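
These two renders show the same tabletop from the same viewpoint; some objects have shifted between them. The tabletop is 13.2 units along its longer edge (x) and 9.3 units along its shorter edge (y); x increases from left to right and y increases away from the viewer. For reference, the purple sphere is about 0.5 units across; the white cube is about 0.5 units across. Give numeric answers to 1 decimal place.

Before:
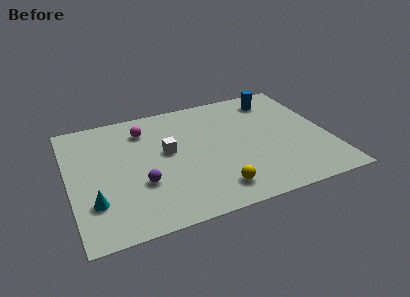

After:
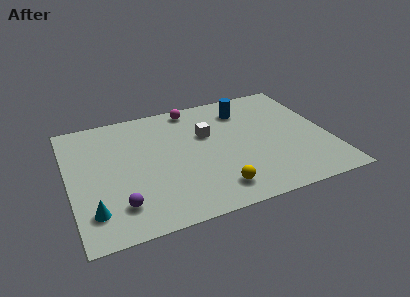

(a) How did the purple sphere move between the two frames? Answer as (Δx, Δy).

(-1.2, -1.2)

The purple sphere started near (3.5, 3.2) and ended near (2.3, 2.0).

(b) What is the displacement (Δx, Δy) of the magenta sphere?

(2.6, 1.0)

The magenta sphere started near (4.0, 7.3) and ended near (6.6, 8.3).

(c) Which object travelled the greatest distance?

the magenta sphere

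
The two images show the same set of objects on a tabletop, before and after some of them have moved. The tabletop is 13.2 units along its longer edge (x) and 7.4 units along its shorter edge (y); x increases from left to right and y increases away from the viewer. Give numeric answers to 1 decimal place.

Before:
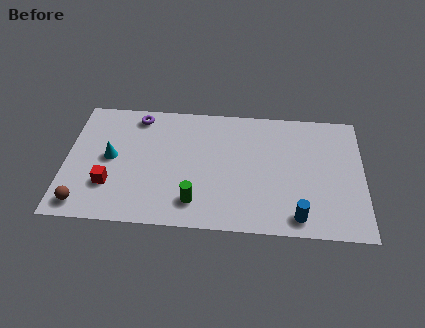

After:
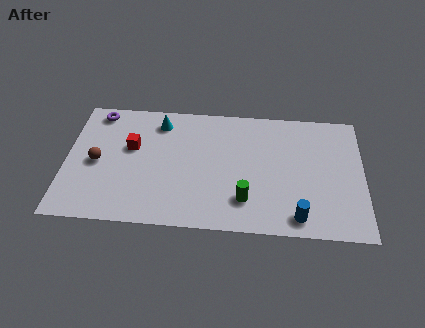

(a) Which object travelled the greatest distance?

the cyan cone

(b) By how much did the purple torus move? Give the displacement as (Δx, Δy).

(-1.8, 0.1)

The purple torus started near (3.1, 6.4) and ended near (1.3, 6.5).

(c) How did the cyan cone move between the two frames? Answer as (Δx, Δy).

(2.1, 2.3)

From the two frames, the cyan cone sits at roughly (2.0, 3.8) before and (4.1, 6.1) after.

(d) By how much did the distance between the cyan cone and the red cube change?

+0.4

The distance was about 1.6 in the first image and 2.0 in the second, so they moved 0.4 units further apart.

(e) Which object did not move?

the blue cylinder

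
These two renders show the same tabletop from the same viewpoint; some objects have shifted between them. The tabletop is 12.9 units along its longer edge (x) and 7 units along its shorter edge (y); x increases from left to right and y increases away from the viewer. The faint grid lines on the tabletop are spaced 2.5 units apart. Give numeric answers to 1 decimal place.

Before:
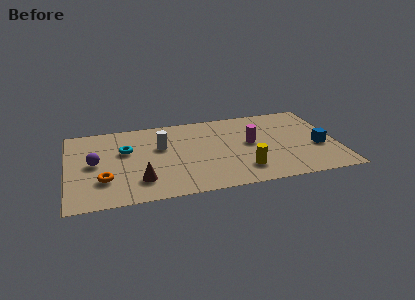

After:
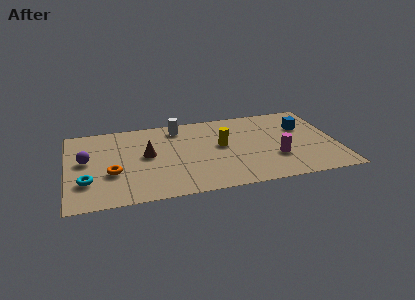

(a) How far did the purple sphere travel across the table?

0.5

From (1.3, 3.6) to (0.9, 3.9), the purple sphere covered √(0.4² + 0.3²) ≈ 0.5 units.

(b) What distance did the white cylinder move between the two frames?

1.7

From (4.5, 4.4) to (5.4, 5.9), the white cylinder covered √(0.9² + 1.5²) ≈ 1.7 units.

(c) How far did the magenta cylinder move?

1.9

The magenta cylinder moved from about (8.8, 3.8) to (9.9, 2.3), a distance of √(1.1² + 1.5²) ≈ 1.9.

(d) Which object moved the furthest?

the cyan torus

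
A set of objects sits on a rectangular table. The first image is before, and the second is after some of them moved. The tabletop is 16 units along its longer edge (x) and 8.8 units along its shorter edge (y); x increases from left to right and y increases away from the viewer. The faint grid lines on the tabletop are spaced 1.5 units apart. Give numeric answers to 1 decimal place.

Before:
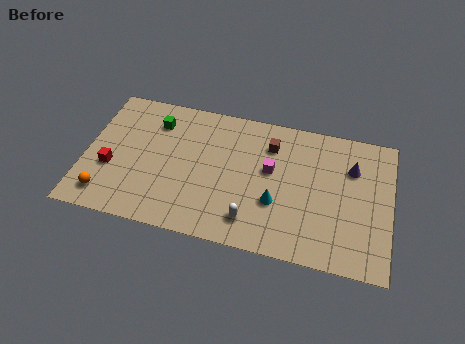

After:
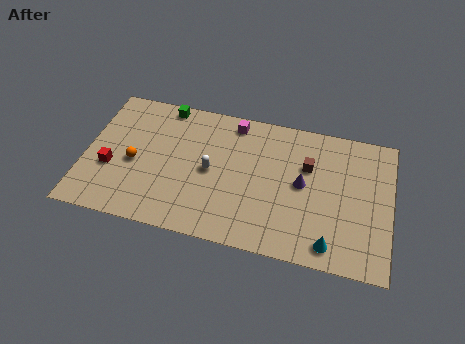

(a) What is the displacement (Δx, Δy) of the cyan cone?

(2.9, -1.9)

The cyan cone started near (10.1, 3.1) and ended near (13.0, 1.2).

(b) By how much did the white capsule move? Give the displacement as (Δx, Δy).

(-2.3, 2.6)

The white capsule started near (8.9, 1.7) and ended near (6.6, 4.3).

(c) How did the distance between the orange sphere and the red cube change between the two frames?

-0.5

The distance was about 1.8 in the first image and 1.3 in the second, so they moved 0.5 units closer together.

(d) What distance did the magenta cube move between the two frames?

3.3

The magenta cube was near (9.7, 5.1) before and (7.6, 7.7) after, so it travelled √(2.1² + 2.6²) ≈ 3.3 units.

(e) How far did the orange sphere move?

2.7

From (1.3, 1.5) to (2.6, 3.9), the orange sphere covered √(1.3² + 2.4²) ≈ 2.7 units.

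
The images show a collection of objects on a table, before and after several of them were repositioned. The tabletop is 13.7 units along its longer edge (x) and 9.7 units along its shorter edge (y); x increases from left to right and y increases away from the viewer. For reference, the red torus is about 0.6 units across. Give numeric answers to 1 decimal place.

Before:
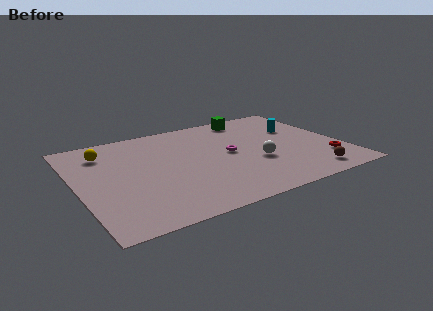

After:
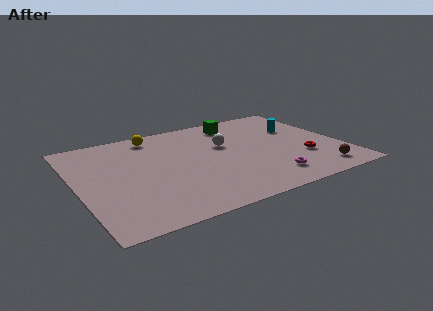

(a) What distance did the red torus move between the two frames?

1.3

From (12.6, 2.4) to (11.5, 3.1), the red torus covered √(1.1² + 0.7²) ≈ 1.3 units.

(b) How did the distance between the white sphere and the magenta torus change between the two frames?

+2.7

The distance was about 1.8 in the first image and 4.5 in the second, so they moved 2.7 units further apart.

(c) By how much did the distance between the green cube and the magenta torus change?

+2.4

Before: roughly 3.9 units apart; after: 6.3. That's 2.4 units further apart.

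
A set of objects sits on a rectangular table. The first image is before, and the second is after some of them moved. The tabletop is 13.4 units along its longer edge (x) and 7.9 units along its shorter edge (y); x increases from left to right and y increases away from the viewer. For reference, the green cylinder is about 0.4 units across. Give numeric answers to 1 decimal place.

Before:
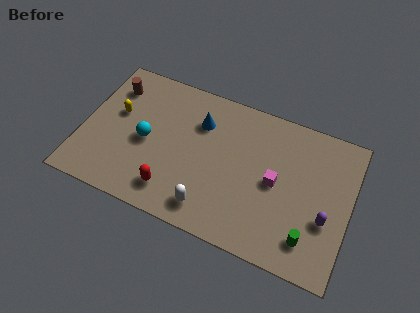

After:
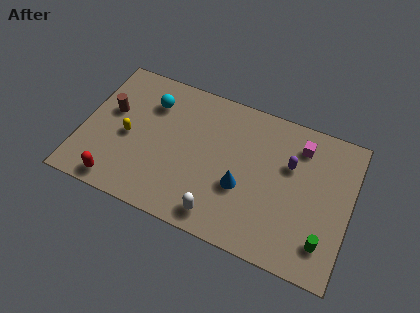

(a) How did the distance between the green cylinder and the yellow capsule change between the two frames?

-0.3

They were about 10.5 units apart before and 10.2 after — 0.3 units closer together.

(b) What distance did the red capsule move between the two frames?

2.8

The red capsule was near (4.8, 1.5) before and (2.1, 0.9) after, so it travelled √(2.7² + 0.6²) ≈ 2.8 units.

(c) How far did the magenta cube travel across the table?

2.6

The magenta cube was near (9.7, 3.9) before and (10.7, 6.3) after, so it travelled √(1.0² + 2.4²) ≈ 2.6 units.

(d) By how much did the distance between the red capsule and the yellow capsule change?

-1.8

They were about 4.5 units apart before and 2.7 after — 1.8 units closer together.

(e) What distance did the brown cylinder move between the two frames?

1.4

The brown cylinder moved from about (1.2, 6.1) to (1.3, 4.7), a distance of √(0.1² + 1.4²) ≈ 1.4.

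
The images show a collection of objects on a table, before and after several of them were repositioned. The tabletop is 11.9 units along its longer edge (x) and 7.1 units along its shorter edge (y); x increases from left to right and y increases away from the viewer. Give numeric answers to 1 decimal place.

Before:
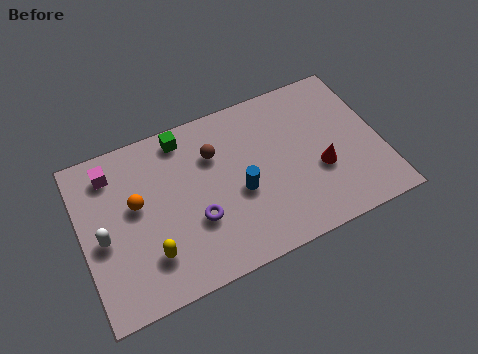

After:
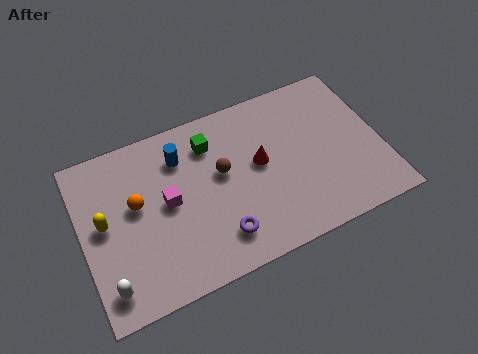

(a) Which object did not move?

the orange sphere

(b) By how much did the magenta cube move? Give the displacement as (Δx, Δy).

(2.0, -2.1)

The magenta cube was at about (1.4, 5.8) and moved to about (3.4, 3.7).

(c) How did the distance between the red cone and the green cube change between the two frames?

-3.8

They were about 6.2 units apart before and 2.4 after — 3.8 units closer together.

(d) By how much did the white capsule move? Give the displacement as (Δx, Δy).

(0.0, -2.0)

The white capsule started near (0.8, 3.2) and ended near (0.8, 1.2).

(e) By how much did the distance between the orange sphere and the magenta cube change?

-0.6

Before: roughly 1.9 units apart; after: 1.3. That's 0.6 units closer together.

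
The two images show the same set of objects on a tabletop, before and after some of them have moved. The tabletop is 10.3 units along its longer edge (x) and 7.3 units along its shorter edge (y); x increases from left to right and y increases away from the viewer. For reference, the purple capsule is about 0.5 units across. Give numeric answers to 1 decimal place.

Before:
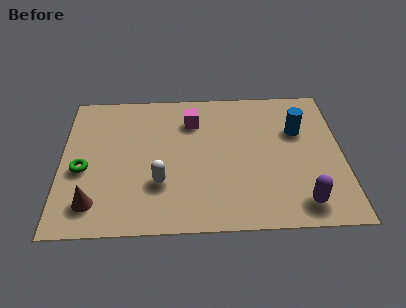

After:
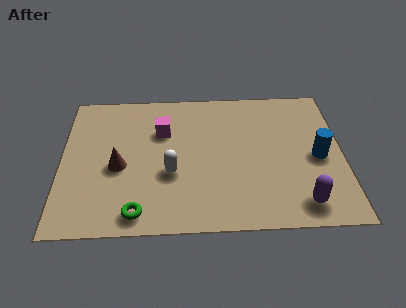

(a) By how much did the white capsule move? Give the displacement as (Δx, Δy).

(0.4, 0.5)

The white capsule started near (3.6, 2.3) and ended near (4.0, 2.8).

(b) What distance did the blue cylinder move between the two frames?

1.6

The blue cylinder was near (8.7, 4.8) before and (9.4, 3.4) after, so it travelled √(0.7² + 1.4²) ≈ 1.6 units.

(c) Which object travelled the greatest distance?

the green torus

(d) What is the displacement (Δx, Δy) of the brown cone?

(0.9, 1.8)

The brown cone started near (1.2, 1.4) and ended near (2.1, 3.2).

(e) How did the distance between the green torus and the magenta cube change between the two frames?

-0.5

They were about 4.7 units apart before and 4.2 after — 0.5 units closer together.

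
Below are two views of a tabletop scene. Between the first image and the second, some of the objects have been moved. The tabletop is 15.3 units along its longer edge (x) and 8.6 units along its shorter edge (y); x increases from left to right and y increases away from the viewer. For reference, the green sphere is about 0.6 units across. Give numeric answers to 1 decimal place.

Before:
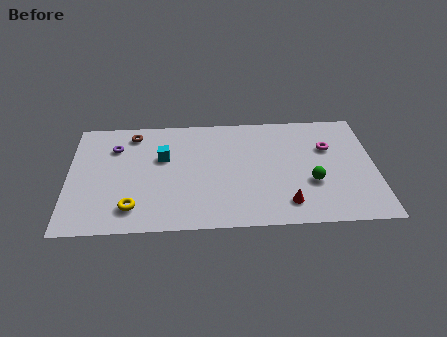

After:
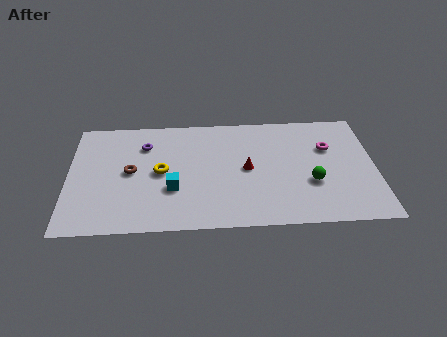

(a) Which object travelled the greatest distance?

the red cone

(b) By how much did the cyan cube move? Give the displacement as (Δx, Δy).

(0.5, -2.4)

From the two frames, the cyan cube sits at roughly (4.7, 5.4) before and (5.2, 3.0) after.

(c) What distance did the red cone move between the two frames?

3.3

The red cone was near (10.8, 1.6) before and (8.9, 4.3) after, so it travelled √(1.9² + 2.7²) ≈ 3.3 units.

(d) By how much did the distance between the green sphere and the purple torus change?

-1.4

Before: roughly 10.3 units apart; after: 8.9. That's 1.4 units closer together.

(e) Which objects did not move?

the magenta torus and the green sphere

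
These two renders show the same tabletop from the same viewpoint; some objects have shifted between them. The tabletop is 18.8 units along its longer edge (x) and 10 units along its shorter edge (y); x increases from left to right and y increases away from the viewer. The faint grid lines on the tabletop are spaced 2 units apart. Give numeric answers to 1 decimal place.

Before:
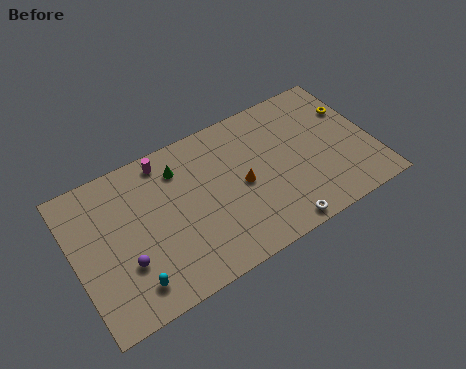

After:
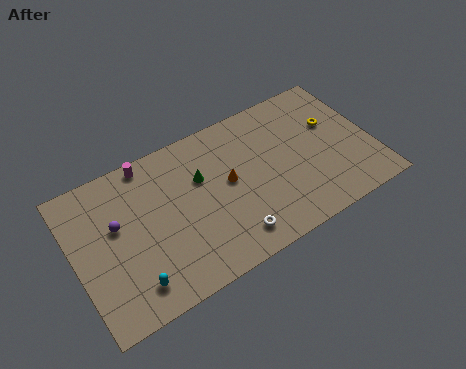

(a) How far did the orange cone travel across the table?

1.0

From (10.5, 4.8) to (9.7, 5.4), the orange cone covered √(0.8² + 0.6²) ≈ 1.0 units.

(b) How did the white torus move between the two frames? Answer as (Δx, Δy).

(-2.9, 0.8)

From the two frames, the white torus sits at roughly (12.2, 0.9) before and (9.3, 1.7) after.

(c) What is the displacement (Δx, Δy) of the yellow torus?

(-1.3, -0.5)

From the two frames, the yellow torus sits at roughly (17.9, 6.8) before and (16.6, 6.3) after.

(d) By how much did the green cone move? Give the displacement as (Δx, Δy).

(1.2, -1.3)

The green cone started near (6.9, 7.8) and ended near (8.1, 6.5).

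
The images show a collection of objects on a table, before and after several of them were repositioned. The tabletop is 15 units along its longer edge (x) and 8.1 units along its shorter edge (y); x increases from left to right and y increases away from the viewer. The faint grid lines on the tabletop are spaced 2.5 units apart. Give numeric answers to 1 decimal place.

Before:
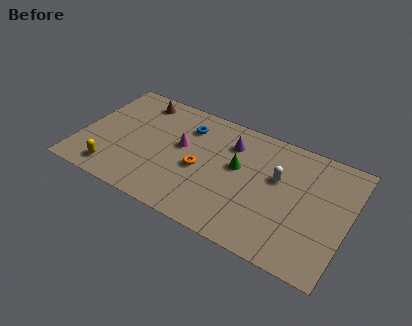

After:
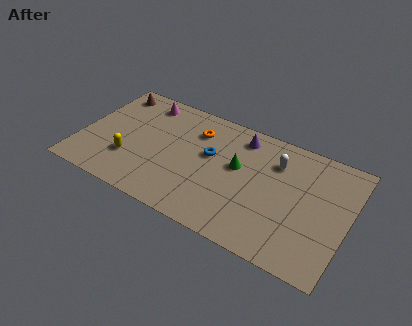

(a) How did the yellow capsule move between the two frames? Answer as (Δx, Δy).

(0.7, 1.2)

The yellow capsule was at about (2.2, 1.3) and moved to about (2.9, 2.5).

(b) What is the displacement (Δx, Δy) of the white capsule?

(-0.2, 1.0)

The white capsule was at about (11.0, 5.0) and moved to about (10.8, 6.0).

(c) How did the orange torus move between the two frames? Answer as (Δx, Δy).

(-0.6, 2.5)

The orange torus was at about (6.8, 3.6) and moved to about (6.2, 6.1).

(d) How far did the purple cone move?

0.9

From (8.2, 6.1) to (8.7, 6.8), the purple cone covered √(0.5² + 0.7²) ≈ 0.9 units.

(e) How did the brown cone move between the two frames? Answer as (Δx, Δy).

(-1.6, 0.0)

The brown cone was at about (2.8, 6.9) and moved to about (1.2, 6.9).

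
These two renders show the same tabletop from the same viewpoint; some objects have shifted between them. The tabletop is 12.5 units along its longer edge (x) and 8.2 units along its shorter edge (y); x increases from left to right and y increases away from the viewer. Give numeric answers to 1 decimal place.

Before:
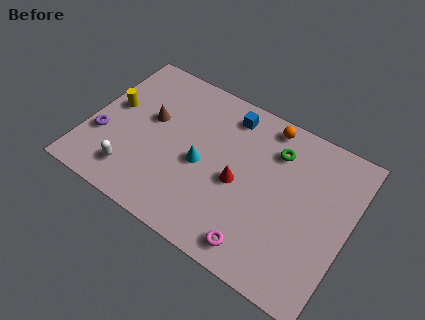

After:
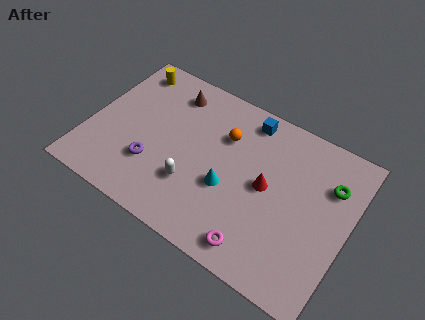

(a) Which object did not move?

the magenta torus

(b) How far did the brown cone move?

2.0

From (2.8, 4.8) to (3.5, 6.7), the brown cone covered √(0.7² + 1.9²) ≈ 2.0 units.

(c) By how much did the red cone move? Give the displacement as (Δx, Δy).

(1.3, 0.5)

The red cone was at about (7.3, 3.7) and moved to about (8.6, 4.2).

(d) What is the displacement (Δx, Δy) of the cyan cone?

(1.4, -0.5)

The cyan cone started near (5.5, 3.7) and ended near (6.9, 3.2).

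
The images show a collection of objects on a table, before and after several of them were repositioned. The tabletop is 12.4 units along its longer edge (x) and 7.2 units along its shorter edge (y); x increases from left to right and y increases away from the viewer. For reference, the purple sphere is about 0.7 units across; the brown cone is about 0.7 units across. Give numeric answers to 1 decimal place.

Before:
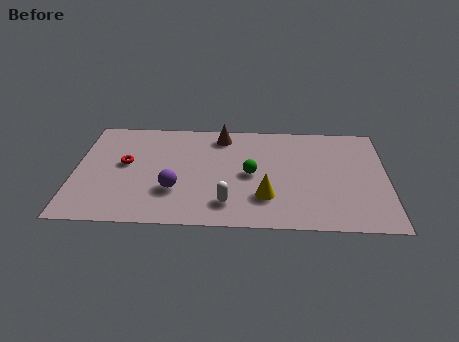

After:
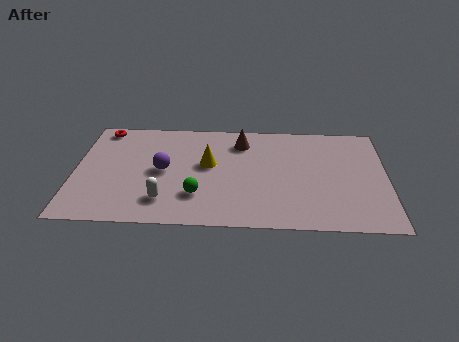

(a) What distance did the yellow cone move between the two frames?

3.1

From (7.6, 2.0) to (5.3, 4.1), the yellow cone covered √(2.3² + 2.1²) ≈ 3.1 units.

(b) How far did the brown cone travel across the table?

0.9

The brown cone moved from about (5.8, 6.1) to (6.6, 5.7), a distance of √(0.8² + 0.4²) ≈ 0.9.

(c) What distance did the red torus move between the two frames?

2.6

The red torus moved from about (2.0, 4.0) to (1.0, 6.4), a distance of √(1.0² + 2.4²) ≈ 2.6.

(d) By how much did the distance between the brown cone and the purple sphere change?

-0.5

They were about 4.2 units apart before and 3.7 after — 0.5 units closer together.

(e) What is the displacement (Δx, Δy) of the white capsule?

(-2.5, 0.1)

From the two frames, the white capsule sits at roughly (6.1, 1.5) before and (3.6, 1.6) after.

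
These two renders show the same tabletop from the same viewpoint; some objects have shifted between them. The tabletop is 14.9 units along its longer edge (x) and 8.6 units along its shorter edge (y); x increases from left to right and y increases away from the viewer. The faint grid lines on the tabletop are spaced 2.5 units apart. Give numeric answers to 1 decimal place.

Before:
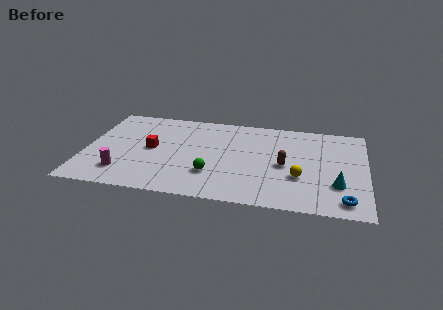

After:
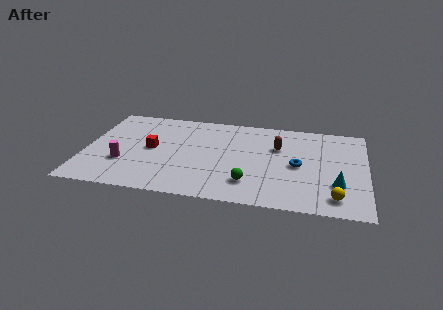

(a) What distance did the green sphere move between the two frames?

2.1

The green sphere was near (6.8, 2.5) before and (8.8, 2.0) after, so it travelled √(2.0² + 0.5²) ≈ 2.1 units.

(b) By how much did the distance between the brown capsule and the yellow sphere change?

+4.0

Before: roughly 1.3 units apart; after: 5.3. That's 4.0 units further apart.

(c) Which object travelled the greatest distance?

the blue torus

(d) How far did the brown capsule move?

1.7

From (10.6, 4.0) to (10.2, 5.7), the brown capsule covered √(0.4² + 1.7²) ≈ 1.7 units.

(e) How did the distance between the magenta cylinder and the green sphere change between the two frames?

+2.0

They were about 4.7 units apart before and 6.7 after — 2.0 units further apart.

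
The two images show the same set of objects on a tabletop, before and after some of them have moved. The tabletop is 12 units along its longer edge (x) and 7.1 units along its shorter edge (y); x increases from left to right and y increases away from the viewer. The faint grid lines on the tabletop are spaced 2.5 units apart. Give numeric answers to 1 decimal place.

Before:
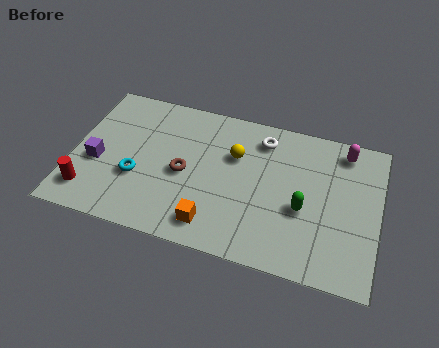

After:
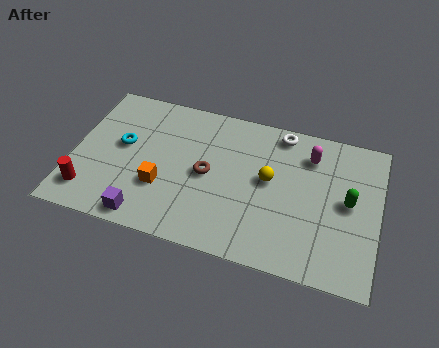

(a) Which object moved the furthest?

the purple cube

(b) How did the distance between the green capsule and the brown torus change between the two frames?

+0.8

Before: roughly 4.7 units apart; after: 5.5. That's 0.8 units further apart.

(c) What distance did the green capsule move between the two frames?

1.9

From (9.1, 2.9) to (10.8, 3.7), the green capsule covered √(1.7² + 0.8²) ≈ 1.9 units.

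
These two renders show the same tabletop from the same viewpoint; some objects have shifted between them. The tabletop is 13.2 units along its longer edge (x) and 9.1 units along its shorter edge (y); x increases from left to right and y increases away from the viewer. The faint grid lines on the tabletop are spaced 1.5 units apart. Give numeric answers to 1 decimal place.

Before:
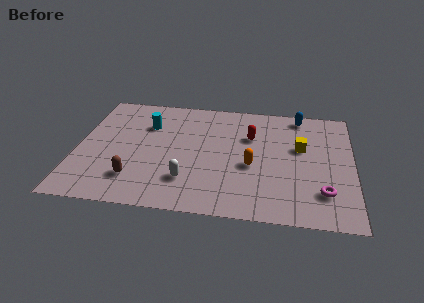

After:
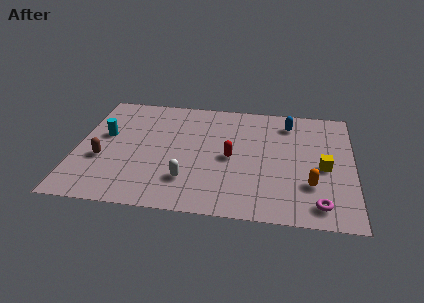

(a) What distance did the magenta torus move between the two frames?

0.9

The magenta torus moved from about (11.8, 2.2) to (11.6, 1.3), a distance of √(0.2² + 0.9²) ≈ 0.9.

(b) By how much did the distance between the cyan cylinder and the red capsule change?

+1.2

They were about 5.0 units apart before and 6.2 after — 1.2 units further apart.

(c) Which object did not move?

the white capsule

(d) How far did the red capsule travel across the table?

2.0

From (8.3, 6.1) to (7.4, 4.3), the red capsule covered √(0.9² + 1.8²) ≈ 2.0 units.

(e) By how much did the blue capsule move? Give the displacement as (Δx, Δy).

(-0.5, -0.7)

From the two frames, the blue capsule sits at roughly (10.6, 8.1) before and (10.1, 7.4) after.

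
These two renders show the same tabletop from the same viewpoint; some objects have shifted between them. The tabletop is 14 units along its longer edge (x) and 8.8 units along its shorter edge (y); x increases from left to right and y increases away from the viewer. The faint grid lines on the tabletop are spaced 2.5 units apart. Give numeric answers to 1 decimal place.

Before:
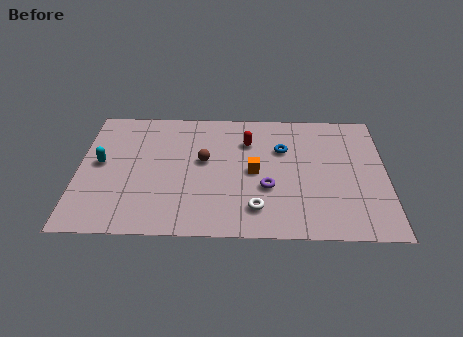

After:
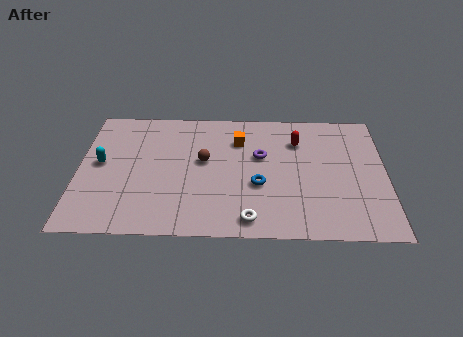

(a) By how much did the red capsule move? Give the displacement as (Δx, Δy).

(2.3, 0.1)

From the two frames, the red capsule sits at roughly (7.7, 6.4) before and (10.0, 6.5) after.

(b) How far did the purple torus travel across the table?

2.2

The purple torus moved from about (8.6, 3.2) to (8.3, 5.4), a distance of √(0.3² + 2.2²) ≈ 2.2.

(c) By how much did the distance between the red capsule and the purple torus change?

-1.3

They were about 3.3 units apart before and 2.0 after — 1.3 units closer together.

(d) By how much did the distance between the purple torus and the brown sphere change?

-0.8

Before: roughly 3.4 units apart; after: 2.6. That's 0.8 units closer together.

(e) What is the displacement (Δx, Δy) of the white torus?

(-0.3, -0.7)

The white torus was at about (8.1, 1.8) and moved to about (7.8, 1.1).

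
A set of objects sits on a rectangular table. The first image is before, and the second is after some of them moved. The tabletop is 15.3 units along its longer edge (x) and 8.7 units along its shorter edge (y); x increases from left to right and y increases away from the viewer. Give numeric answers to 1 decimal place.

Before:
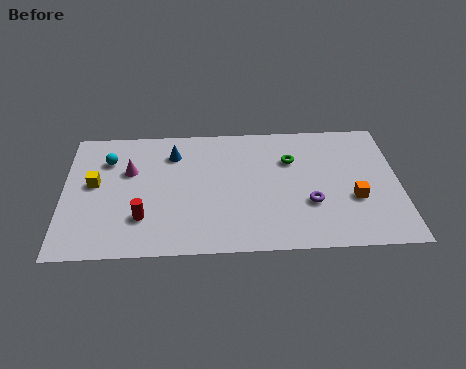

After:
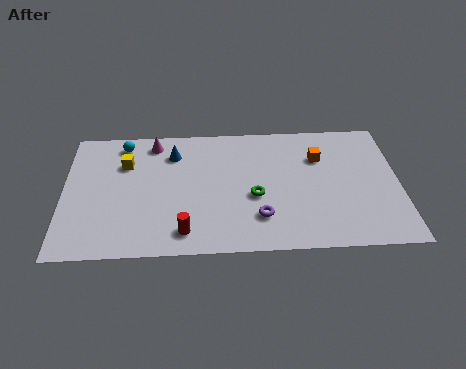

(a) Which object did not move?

the blue cone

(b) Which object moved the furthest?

the orange cube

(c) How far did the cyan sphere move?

1.3

The cyan sphere was near (2.0, 6.4) before and (2.7, 7.5) after, so it travelled √(0.7² + 1.1²) ≈ 1.3 units.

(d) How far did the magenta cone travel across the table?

2.2

The magenta cone was near (3.0, 5.6) before and (4.1, 7.5) after, so it travelled √(1.1² + 1.9²) ≈ 2.2 units.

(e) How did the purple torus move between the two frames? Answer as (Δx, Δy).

(-2.3, -0.8)

From the two frames, the purple torus sits at roughly (11.2, 3.0) before and (8.9, 2.2) after.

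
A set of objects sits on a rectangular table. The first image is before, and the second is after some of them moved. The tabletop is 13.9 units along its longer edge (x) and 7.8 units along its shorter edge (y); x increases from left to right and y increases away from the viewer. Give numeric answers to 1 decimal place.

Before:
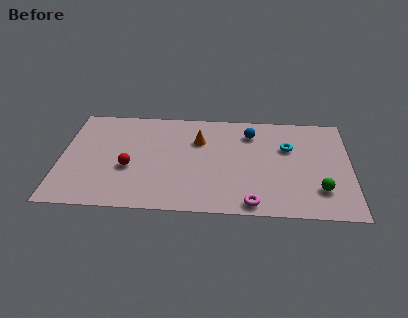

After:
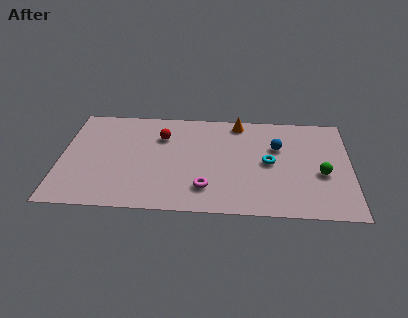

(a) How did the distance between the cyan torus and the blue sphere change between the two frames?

-0.8

The distance was about 2.1 in the first image and 1.3 in the second, so they moved 0.8 units closer together.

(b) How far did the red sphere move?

2.9

From (3.3, 3.1) to (4.8, 5.6), the red sphere covered √(1.5² + 2.5²) ≈ 2.9 units.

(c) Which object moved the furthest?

the red sphere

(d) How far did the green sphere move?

1.2

The green sphere moved from about (12.4, 2.0) to (12.5, 3.2), a distance of √(0.1² + 1.2²) ≈ 1.2.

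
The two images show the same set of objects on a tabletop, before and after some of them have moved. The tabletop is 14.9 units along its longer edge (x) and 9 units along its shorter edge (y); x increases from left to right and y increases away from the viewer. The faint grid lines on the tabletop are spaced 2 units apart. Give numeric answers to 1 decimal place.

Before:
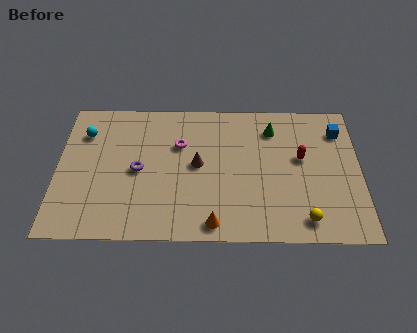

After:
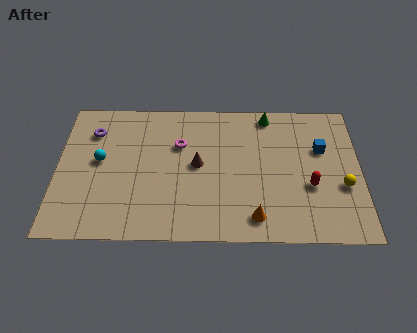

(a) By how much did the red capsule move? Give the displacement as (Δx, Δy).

(0.4, -1.8)

The red capsule started near (12.0, 5.2) and ended near (12.4, 3.4).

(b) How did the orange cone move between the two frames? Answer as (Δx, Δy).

(2.0, 0.4)

The orange cone was at about (7.7, 1.0) and moved to about (9.7, 1.4).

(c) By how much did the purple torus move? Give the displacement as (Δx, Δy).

(-2.3, 2.5)

The purple torus was at about (4.0, 4.3) and moved to about (1.7, 6.8).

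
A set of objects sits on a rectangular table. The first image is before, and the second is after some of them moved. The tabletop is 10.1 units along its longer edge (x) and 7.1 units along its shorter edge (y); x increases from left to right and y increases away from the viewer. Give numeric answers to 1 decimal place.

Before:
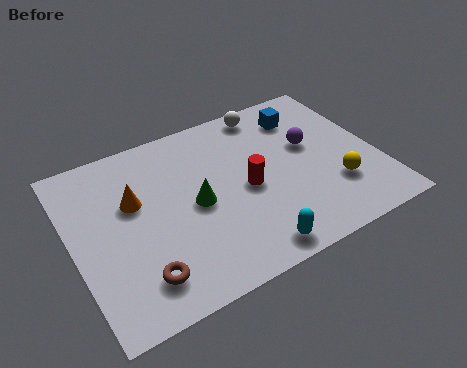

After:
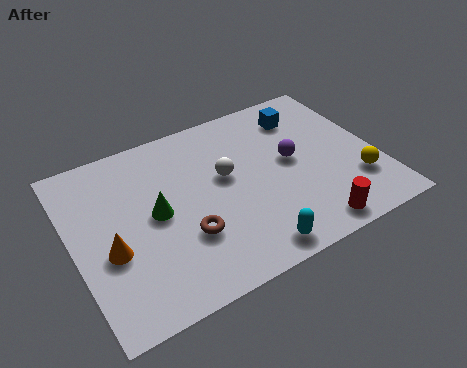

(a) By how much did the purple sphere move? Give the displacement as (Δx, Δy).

(-0.7, -0.4)

The purple sphere started near (8.0, 4.2) and ended near (7.3, 3.8).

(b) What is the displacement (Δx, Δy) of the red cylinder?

(1.7, -2.5)

The red cylinder was at about (5.7, 3.3) and moved to about (7.4, 0.8).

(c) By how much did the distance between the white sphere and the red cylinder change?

+0.8

They were about 3.2 units apart before and 4.0 after — 0.8 units further apart.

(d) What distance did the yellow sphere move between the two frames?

0.7

The yellow sphere was near (8.5, 2.1) before and (9.2, 2.0) after, so it travelled √(0.7² + 0.1²) ≈ 0.7 units.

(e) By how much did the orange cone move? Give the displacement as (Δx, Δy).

(-1.0, -1.6)

The orange cone started near (2.1, 4.4) and ended near (1.1, 2.8).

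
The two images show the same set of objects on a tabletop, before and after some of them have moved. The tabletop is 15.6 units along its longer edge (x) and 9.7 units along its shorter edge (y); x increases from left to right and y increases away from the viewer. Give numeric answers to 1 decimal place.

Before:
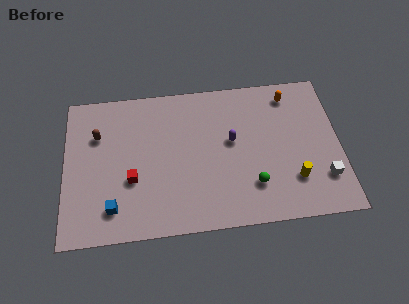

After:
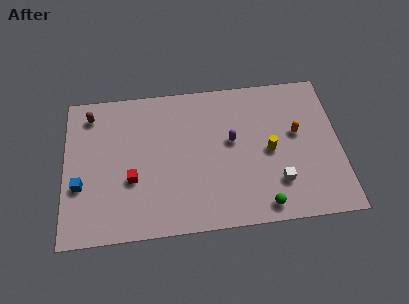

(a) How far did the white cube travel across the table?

2.6

The white cube moved from about (14.6, 2.5) to (12.0, 2.5), a distance of √(2.6² + 0.0²) ≈ 2.6.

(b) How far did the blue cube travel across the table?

2.4

The blue cube was near (2.7, 1.9) before and (0.9, 3.5) after, so it travelled √(1.8² + 1.6²) ≈ 2.4 units.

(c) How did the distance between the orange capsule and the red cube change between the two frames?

-0.6

The distance was about 10.2 in the first image and 9.6 in the second, so they moved 0.6 units closer together.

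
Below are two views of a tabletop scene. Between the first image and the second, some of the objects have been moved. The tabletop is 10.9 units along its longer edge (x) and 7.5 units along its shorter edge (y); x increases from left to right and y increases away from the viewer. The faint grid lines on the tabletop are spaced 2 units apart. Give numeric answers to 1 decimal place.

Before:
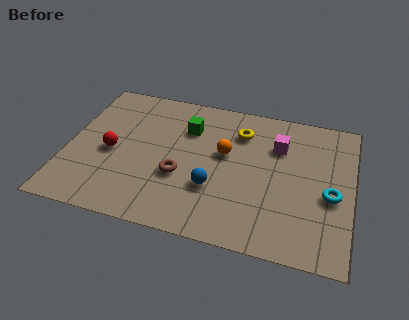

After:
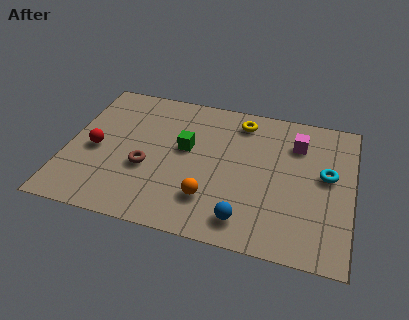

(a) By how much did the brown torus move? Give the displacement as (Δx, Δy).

(-1.3, 0.1)

The brown torus started near (4.4, 2.8) and ended near (3.1, 2.9).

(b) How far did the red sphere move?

0.6

From (1.7, 3.4) to (1.1, 3.4), the red sphere covered √(0.6² + 0.0²) ≈ 0.6 units.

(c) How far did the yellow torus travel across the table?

0.6

The yellow torus was near (6.5, 5.7) before and (6.5, 6.3) after, so it travelled √(0.0² + 0.6²) ≈ 0.6 units.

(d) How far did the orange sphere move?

2.5

The orange sphere was near (6.0, 4.4) before and (5.6, 1.9) after, so it travelled √(0.4² + 2.5²) ≈ 2.5 units.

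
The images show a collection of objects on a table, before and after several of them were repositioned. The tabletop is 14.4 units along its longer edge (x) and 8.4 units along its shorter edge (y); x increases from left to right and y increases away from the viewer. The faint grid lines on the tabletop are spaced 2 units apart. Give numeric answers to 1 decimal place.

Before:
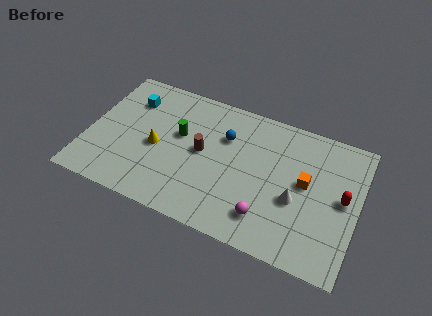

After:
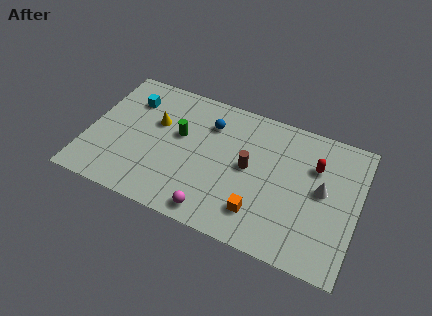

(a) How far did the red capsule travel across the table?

2.1

From (13.6, 4.4) to (12.0, 5.8), the red capsule covered √(1.6² + 1.4²) ≈ 2.1 units.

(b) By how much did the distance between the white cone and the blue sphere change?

+1.8

They were about 4.7 units apart before and 6.5 after — 1.8 units further apart.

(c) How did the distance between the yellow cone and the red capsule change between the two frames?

-1.4

Before: roughly 9.9 units apart; after: 8.5. That's 1.4 units closer together.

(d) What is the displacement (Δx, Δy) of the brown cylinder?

(2.5, 0.0)

The brown cylinder was at about (6.1, 4.4) and moved to about (8.6, 4.4).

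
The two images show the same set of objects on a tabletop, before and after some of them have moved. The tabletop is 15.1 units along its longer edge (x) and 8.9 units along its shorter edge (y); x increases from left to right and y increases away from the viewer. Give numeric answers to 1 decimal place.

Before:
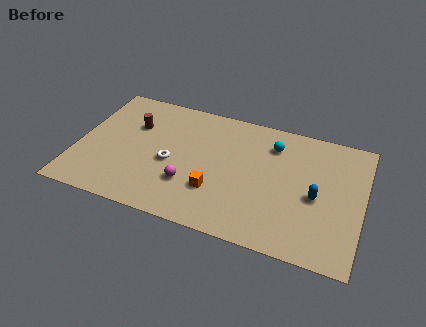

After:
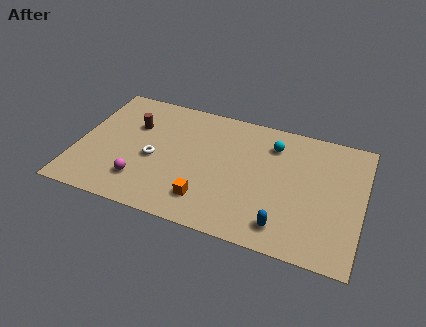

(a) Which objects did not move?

the cyan sphere and the brown cylinder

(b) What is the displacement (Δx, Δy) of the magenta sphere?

(-2.5, -0.6)

The magenta sphere started near (6.1, 2.7) and ended near (3.6, 2.1).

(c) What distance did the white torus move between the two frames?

0.9

The white torus moved from about (5.0, 3.9) to (4.1, 3.9), a distance of √(0.9² + 0.0²) ≈ 0.9.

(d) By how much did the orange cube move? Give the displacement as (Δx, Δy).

(-0.4, -0.8)

The orange cube started near (7.5, 2.7) and ended near (7.1, 1.9).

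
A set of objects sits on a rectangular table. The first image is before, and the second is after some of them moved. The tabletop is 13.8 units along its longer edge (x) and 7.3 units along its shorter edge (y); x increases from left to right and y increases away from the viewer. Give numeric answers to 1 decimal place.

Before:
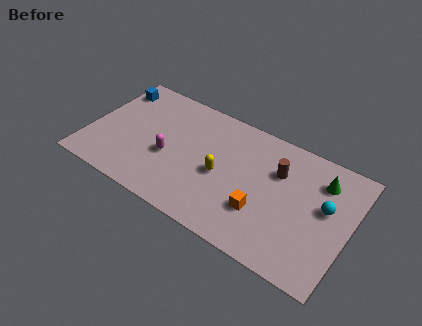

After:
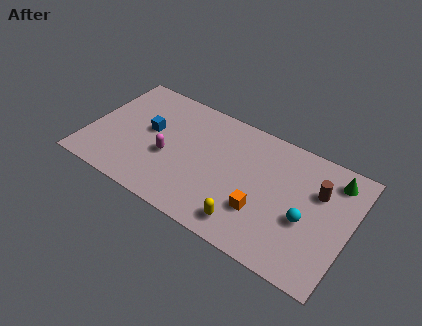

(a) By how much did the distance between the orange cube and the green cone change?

+0.7

They were about 4.3 units apart before and 5.0 after — 0.7 units further apart.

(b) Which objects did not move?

the magenta capsule and the orange cube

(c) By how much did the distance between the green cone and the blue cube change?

-1.5

They were about 11.3 units apart before and 9.8 after — 1.5 units closer together.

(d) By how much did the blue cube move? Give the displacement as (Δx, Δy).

(2.3, -1.8)

From the two frames, the blue cube sits at roughly (0.8, 5.9) before and (3.1, 4.1) after.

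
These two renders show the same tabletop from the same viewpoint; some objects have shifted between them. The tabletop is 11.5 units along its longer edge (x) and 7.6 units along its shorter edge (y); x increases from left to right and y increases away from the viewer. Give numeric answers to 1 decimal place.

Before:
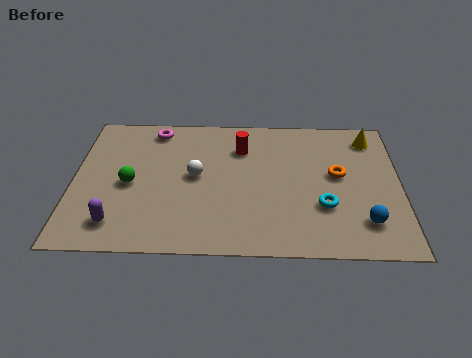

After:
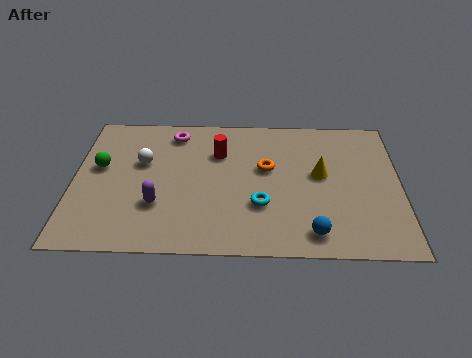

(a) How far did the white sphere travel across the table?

2.0

From (4.3, 4.0) to (2.4, 4.7), the white sphere covered √(1.9² + 0.7²) ≈ 2.0 units.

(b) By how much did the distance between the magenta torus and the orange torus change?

-3.1

Before: roughly 6.9 units apart; after: 3.8. That's 3.1 units closer together.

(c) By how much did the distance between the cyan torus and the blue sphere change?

+0.7

Before: roughly 1.6 units apart; after: 2.3. That's 0.7 units further apart.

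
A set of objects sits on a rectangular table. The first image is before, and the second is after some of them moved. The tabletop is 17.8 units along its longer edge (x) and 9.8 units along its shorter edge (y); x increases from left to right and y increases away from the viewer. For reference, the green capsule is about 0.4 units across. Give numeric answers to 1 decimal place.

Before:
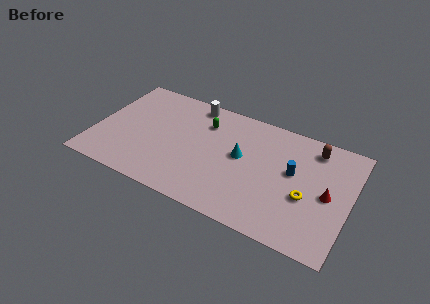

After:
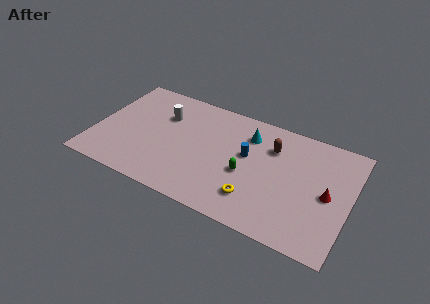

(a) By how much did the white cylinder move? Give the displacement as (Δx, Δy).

(-1.9, -1.9)

The white cylinder started near (6.4, 8.7) and ended near (4.5, 6.8).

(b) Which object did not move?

the red cone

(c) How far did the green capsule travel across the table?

4.6

The green capsule was near (7.4, 7.3) before and (10.7, 4.1) after, so it travelled √(3.3² + 3.2²) ≈ 4.6 units.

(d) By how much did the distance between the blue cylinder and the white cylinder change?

-1.8

The distance was about 8.0 in the first image and 6.2 in the second, so they moved 1.8 units closer together.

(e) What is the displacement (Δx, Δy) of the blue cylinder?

(-3.2, 0.1)

From the two frames, the blue cylinder sits at roughly (13.8, 5.6) before and (10.6, 5.7) after.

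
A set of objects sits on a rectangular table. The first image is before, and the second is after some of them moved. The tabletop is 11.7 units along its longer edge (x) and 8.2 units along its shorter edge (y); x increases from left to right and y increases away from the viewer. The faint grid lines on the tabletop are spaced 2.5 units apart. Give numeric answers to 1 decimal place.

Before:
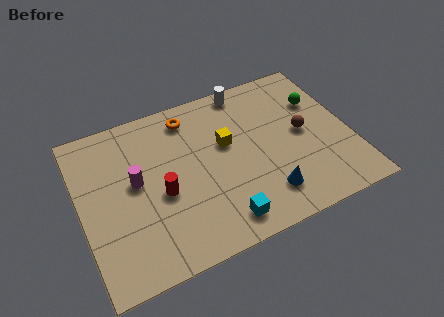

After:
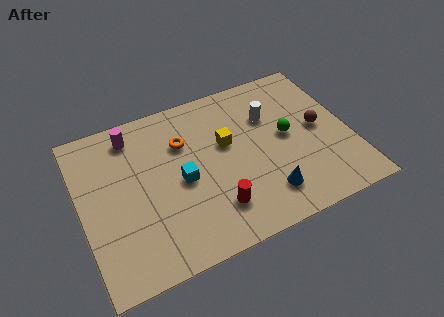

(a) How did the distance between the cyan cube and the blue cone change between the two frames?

+1.9

Before: roughly 2.1 units apart; after: 4.0. That's 1.9 units further apart.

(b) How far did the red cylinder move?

2.6

The red cylinder moved from about (3.4, 3.5) to (5.5, 1.9), a distance of √(2.1² + 1.6²) ≈ 2.6.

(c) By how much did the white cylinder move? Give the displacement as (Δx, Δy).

(0.8, -1.8)

The white cylinder was at about (7.6, 7.4) and moved to about (8.4, 5.6).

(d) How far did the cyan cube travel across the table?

3.0

The cyan cube was near (5.7, 1.2) before and (4.3, 3.8) after, so it travelled √(1.4² + 2.6²) ≈ 3.0 units.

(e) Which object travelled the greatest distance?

the cyan cube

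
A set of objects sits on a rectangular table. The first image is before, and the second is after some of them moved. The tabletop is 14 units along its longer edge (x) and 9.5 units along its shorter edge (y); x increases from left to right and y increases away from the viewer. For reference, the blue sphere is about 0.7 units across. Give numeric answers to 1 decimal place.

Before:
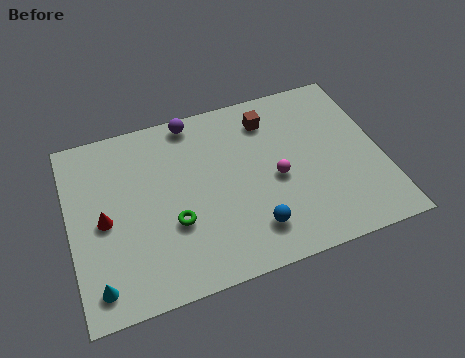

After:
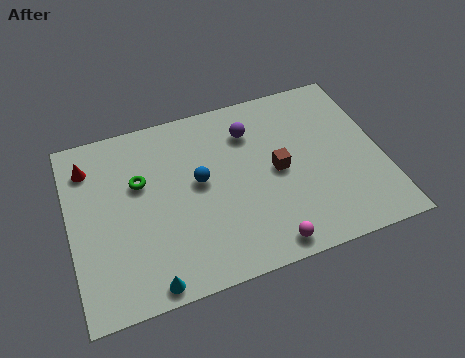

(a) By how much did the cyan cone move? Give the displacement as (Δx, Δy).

(2.2, -0.6)

From the two frames, the cyan cone sits at roughly (1.0, 1.4) before and (3.2, 0.8) after.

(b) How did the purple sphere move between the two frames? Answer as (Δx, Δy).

(2.5, -1.4)

The purple sphere was at about (5.8, 8.6) and moved to about (8.3, 7.2).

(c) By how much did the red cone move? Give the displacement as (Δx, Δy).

(-0.5, 3.0)

From the two frames, the red cone sits at roughly (1.5, 4.5) before and (1.0, 7.5) after.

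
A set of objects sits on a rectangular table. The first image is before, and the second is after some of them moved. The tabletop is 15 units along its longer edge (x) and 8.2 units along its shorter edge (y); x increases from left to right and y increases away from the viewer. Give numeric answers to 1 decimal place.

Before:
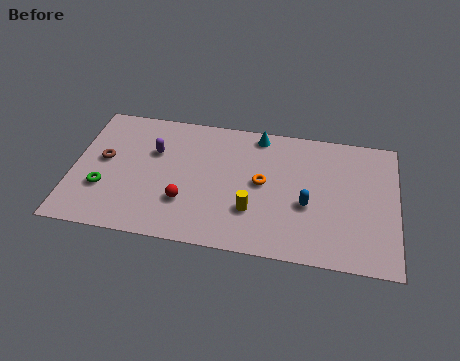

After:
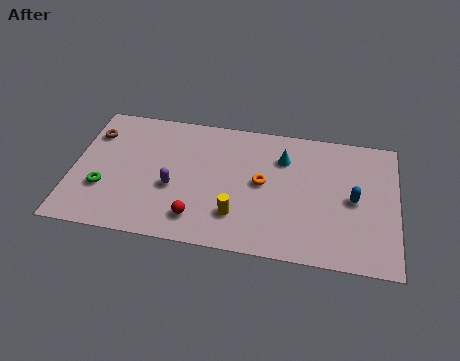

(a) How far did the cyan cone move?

1.8

The cyan cone moved from about (8.5, 7.3) to (9.7, 6.0), a distance of √(1.2² + 1.3²) ≈ 1.8.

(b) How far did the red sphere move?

1.1

From (5.3, 2.5) to (5.9, 1.6), the red sphere covered √(0.6² + 0.9²) ≈ 1.1 units.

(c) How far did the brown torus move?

1.7

The brown torus moved from about (1.4, 4.5) to (0.8, 6.1), a distance of √(0.6² + 1.6²) ≈ 1.7.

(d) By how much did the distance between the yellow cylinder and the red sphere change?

-1.2

The distance was about 3.1 in the first image and 1.9 in the second, so they moved 1.2 units closer together.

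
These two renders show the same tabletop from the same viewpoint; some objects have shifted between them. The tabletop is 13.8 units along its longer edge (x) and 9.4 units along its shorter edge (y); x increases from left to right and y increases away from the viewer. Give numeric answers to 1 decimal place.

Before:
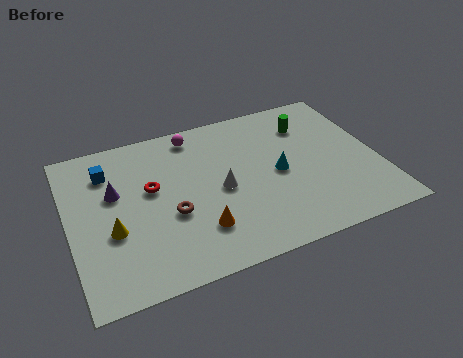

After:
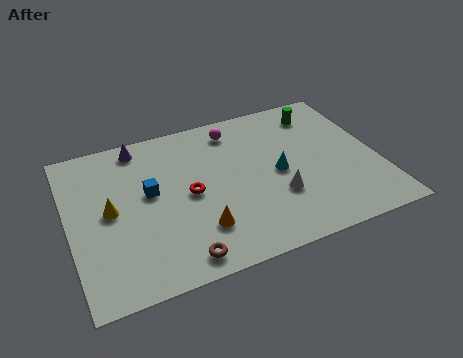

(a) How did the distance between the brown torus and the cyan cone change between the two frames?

+0.9

The distance was about 5.0 in the first image and 5.9 in the second, so they moved 0.9 units further apart.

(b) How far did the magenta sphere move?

1.8

From (5.9, 8.2) to (7.7, 7.9), the magenta sphere covered √(1.8² + 0.3²) ≈ 1.8 units.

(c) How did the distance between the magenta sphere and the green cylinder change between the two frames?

-1.3

They were about 5.2 units apart before and 3.9 after — 1.3 units closer together.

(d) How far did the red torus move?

1.8

The red torus was near (3.7, 5.5) before and (5.3, 4.6) after, so it travelled √(1.6² + 0.9²) ≈ 1.8 units.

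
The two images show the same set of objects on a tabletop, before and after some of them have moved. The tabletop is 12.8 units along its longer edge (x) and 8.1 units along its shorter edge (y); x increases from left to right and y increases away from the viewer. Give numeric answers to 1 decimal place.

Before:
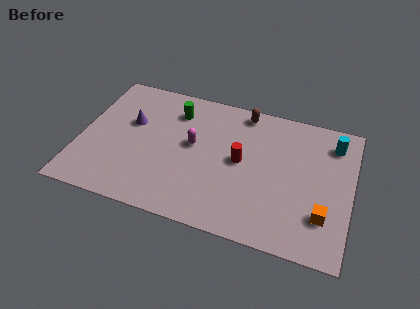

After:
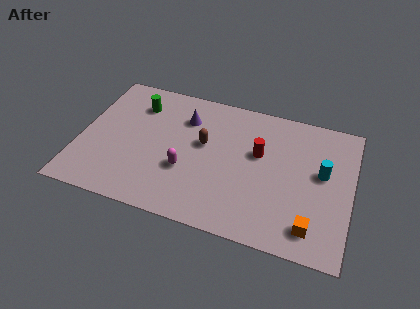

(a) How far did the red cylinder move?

1.1

The red cylinder moved from about (7.6, 4.2) to (8.4, 4.9), a distance of √(0.8² + 0.7²) ≈ 1.1.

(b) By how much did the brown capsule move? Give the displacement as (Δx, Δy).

(-1.7, -2.5)

From the two frames, the brown capsule sits at roughly (7.5, 7.2) before and (5.8, 4.7) after.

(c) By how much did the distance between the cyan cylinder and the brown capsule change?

+1.2

Before: roughly 4.4 units apart; after: 5.6. That's 1.2 units further apart.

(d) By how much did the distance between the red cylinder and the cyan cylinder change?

-1.8

They were about 4.8 units apart before and 3.0 after — 1.8 units closer together.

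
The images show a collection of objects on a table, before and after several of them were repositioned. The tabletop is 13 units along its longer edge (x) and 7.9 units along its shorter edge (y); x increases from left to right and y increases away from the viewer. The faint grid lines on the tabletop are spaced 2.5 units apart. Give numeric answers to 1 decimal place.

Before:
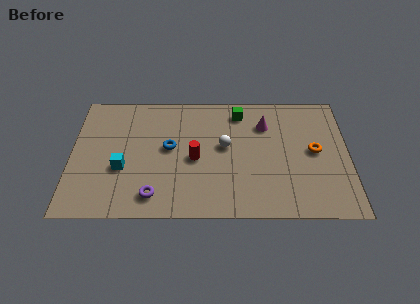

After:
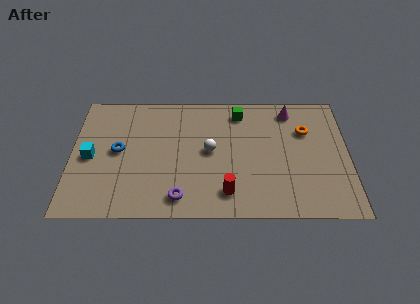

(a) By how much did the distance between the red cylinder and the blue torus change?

+4.3

They were about 1.4 units apart before and 5.7 after — 4.3 units further apart.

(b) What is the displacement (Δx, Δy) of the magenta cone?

(1.2, 0.9)

From the two frames, the magenta cone sits at roughly (9.1, 5.8) before and (10.3, 6.7) after.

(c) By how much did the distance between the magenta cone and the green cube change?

+1.0

The distance was about 1.4 in the first image and 2.4 in the second, so they moved 1.0 units further apart.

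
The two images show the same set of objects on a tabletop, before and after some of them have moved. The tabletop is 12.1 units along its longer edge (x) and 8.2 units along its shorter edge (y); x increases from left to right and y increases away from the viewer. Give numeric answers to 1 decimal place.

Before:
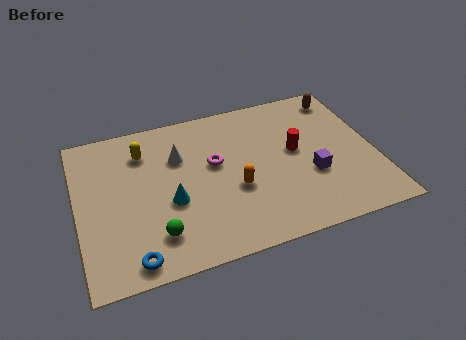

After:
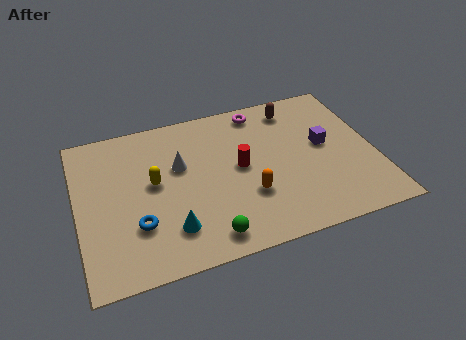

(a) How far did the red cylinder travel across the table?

2.3

The red cylinder was near (8.9, 4.5) before and (6.6, 4.3) after, so it travelled √(2.3² + 0.2²) ≈ 2.3 units.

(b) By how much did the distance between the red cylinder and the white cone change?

-2.3

The distance was about 4.8 in the first image and 2.5 in the second, so they moved 2.3 units closer together.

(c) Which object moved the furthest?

the magenta torus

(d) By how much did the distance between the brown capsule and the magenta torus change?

-4.5

Before: roughly 5.9 units apart; after: 1.4. That's 4.5 units closer together.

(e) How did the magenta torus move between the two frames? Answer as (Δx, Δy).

(2.1, 2.4)

The magenta torus started near (5.6, 4.8) and ended near (7.7, 7.2).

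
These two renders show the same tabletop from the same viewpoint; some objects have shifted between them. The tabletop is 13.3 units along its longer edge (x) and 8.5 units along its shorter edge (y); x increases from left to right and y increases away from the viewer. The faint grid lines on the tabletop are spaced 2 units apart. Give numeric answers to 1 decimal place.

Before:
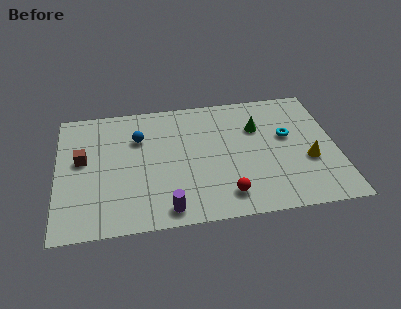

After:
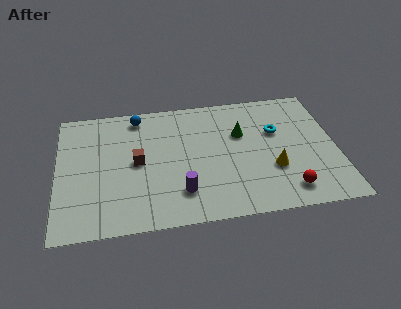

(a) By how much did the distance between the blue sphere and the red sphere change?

+3.2

They were about 5.9 units apart before and 9.1 after — 3.2 units further apart.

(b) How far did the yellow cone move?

1.7

The yellow cone was near (11.9, 3.2) before and (10.2, 2.9) after, so it travelled √(1.7² + 0.3²) ≈ 1.7 units.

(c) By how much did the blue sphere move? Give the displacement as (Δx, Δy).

(0.0, 1.5)

The blue sphere was at about (3.9, 5.9) and moved to about (3.9, 7.4).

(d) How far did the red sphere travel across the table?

2.9

The red sphere moved from about (7.9, 1.5) to (10.8, 1.4), a distance of √(2.9² + 0.1²) ≈ 2.9.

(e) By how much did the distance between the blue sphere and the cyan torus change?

-0.3

They were about 7.2 units apart before and 6.9 after — 0.3 units closer together.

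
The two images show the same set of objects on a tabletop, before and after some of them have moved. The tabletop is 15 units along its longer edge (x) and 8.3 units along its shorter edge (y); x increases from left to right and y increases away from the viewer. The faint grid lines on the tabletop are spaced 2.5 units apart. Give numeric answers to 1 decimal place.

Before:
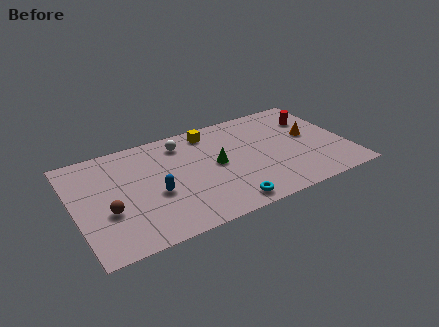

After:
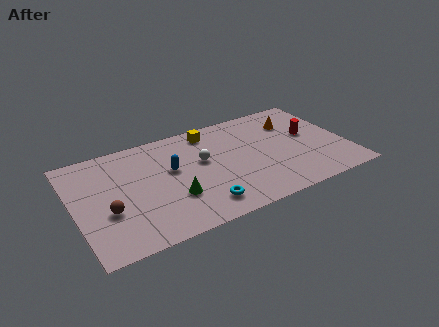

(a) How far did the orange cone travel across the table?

1.7

The orange cone moved from about (13.1, 4.6) to (12.4, 6.1), a distance of √(0.7² + 1.5²) ≈ 1.7.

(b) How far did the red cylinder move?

1.4

The red cylinder was near (13.5, 6.0) before and (13.1, 4.7) after, so it travelled √(0.4² + 1.3²) ≈ 1.4 units.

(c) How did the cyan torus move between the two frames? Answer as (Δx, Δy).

(-1.3, 0.5)

The cyan torus was at about (7.9, 1.0) and moved to about (6.6, 1.5).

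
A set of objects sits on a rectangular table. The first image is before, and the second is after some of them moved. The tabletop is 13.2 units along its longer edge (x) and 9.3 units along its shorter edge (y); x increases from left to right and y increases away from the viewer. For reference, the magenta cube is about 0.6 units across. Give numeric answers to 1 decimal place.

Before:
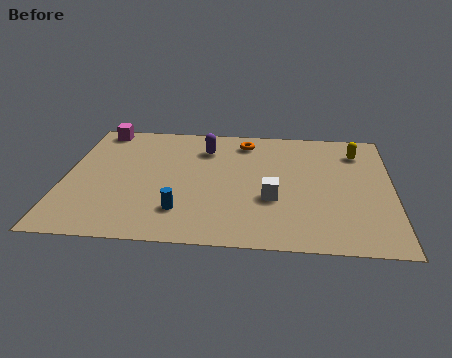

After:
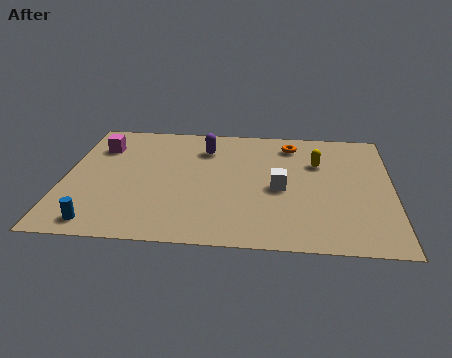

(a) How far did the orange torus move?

1.9

The orange torus was near (7.2, 7.8) before and (9.1, 7.7) after, so it travelled √(1.9² + 0.1²) ≈ 1.9 units.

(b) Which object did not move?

the purple capsule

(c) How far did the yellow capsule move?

1.9

From (11.8, 7.3) to (10.2, 6.3), the yellow capsule covered √(1.6² + 1.0²) ≈ 1.9 units.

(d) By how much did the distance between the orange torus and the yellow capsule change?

-2.8

Before: roughly 4.6 units apart; after: 1.8. That's 2.8 units closer together.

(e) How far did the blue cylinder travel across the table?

3.4

The blue cylinder was near (4.8, 2.2) before and (1.6, 1.1) after, so it travelled √(3.2² + 1.1²) ≈ 3.4 units.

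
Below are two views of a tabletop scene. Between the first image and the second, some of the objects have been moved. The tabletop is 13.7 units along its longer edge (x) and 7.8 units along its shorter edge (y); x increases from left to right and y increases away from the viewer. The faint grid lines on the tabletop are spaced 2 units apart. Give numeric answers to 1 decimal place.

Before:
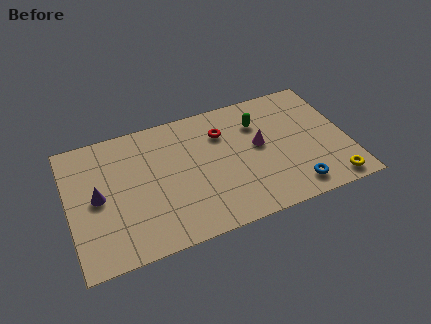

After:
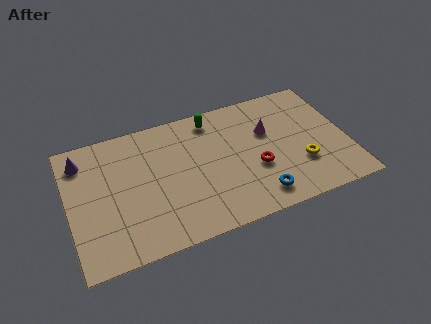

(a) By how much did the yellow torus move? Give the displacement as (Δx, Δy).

(-1.3, 1.6)

The yellow torus was at about (12.6, 0.9) and moved to about (11.3, 2.5).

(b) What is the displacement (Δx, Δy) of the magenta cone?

(0.5, 0.7)

The magenta cone was at about (9.4, 4.3) and moved to about (9.9, 5.0).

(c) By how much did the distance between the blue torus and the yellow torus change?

+0.8

Before: roughly 1.8 units apart; after: 2.6. That's 0.8 units further apart.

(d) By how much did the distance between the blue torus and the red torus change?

-3.8

They were about 5.5 units apart before and 1.7 after — 3.8 units closer together.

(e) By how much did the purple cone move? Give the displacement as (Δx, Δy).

(-0.6, 2.4)

The purple cone started near (1.4, 3.9) and ended near (0.8, 6.3).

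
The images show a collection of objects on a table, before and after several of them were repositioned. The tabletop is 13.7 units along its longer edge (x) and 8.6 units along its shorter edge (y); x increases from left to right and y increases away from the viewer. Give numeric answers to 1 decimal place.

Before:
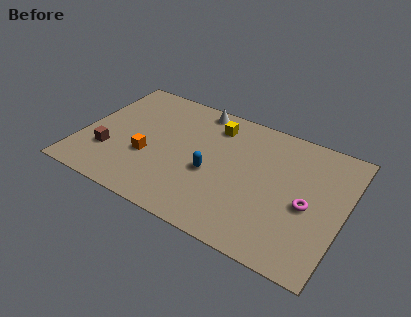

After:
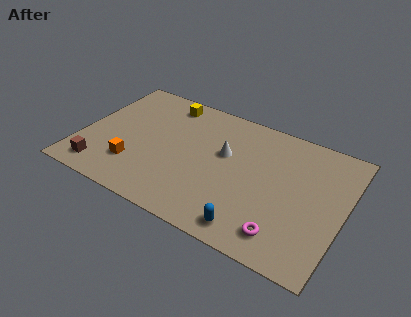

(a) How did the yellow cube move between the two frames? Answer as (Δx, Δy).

(-2.7, 0.5)

The yellow cube was at about (6.6, 6.9) and moved to about (3.9, 7.4).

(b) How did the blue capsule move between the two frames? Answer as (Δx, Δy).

(2.5, -2.5)

The blue capsule started near (6.9, 3.6) and ended near (9.4, 1.1).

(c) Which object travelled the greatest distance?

the blue capsule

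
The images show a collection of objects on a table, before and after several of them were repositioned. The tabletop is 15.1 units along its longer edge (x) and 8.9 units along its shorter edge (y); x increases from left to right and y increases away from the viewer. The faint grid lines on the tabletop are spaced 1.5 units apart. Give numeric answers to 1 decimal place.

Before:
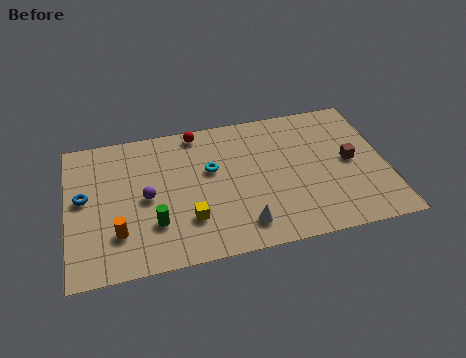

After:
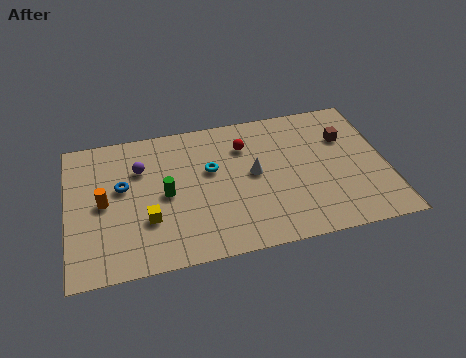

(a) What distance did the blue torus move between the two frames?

1.8

The blue torus was near (0.8, 4.9) before and (2.6, 5.2) after, so it travelled √(1.8² + 0.3²) ≈ 1.8 units.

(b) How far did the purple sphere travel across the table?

1.9

The purple sphere was near (3.7, 4.3) before and (3.5, 6.2) after, so it travelled √(0.2² + 1.9²) ≈ 1.9 units.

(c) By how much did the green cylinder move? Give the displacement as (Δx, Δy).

(0.6, 1.7)

The green cylinder started near (4.0, 2.6) and ended near (4.6, 4.3).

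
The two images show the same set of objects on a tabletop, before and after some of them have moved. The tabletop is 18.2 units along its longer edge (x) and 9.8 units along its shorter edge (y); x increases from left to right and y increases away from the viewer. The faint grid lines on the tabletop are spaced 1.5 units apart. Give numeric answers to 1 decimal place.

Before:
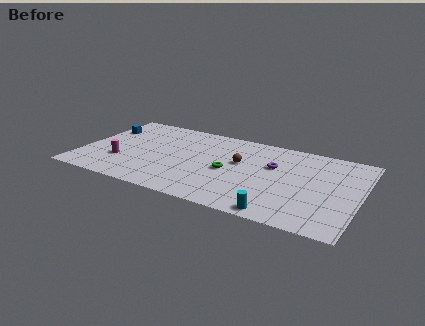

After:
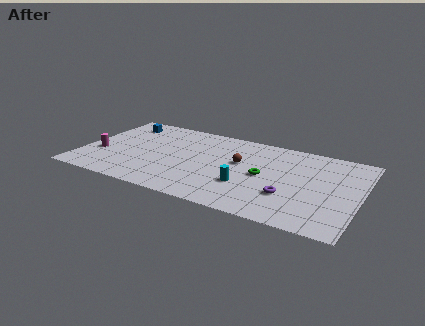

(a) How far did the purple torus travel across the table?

3.4

The purple torus moved from about (12.5, 6.2) to (13.8, 3.1), a distance of √(1.3² + 3.1²) ≈ 3.4.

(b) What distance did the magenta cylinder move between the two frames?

1.6

The magenta cylinder was near (2.7, 3.1) before and (1.2, 3.6) after, so it travelled √(1.5² + 0.5²) ≈ 1.6 units.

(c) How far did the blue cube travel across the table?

1.6

From (1.0, 6.9) to (2.1, 8.0), the blue cube covered √(1.1² + 1.1²) ≈ 1.6 units.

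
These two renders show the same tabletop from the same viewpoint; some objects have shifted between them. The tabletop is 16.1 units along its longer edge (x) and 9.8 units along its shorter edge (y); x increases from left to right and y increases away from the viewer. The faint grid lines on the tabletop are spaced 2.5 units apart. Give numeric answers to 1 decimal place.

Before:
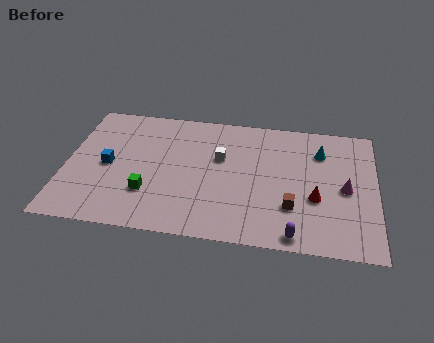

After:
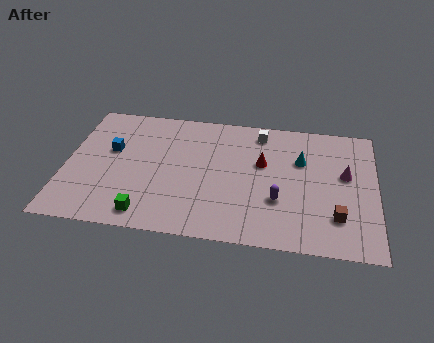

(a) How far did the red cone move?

3.6

The red cone moved from about (13.0, 3.7) to (10.2, 6.0), a distance of √(2.8² + 2.3²) ≈ 3.6.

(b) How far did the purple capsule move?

2.6

The purple capsule moved from about (12.0, 0.9) to (11.1, 3.3), a distance of √(0.9² + 2.4²) ≈ 2.6.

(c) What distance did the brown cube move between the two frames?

2.3

The brown cube was near (11.8, 2.9) before and (14.1, 2.5) after, so it travelled √(2.3² + 0.4²) ≈ 2.3 units.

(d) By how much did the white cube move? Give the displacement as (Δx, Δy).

(2.0, 2.3)

The white cube was at about (8.0, 6.1) and moved to about (10.0, 8.4).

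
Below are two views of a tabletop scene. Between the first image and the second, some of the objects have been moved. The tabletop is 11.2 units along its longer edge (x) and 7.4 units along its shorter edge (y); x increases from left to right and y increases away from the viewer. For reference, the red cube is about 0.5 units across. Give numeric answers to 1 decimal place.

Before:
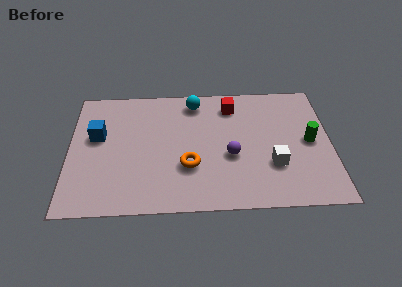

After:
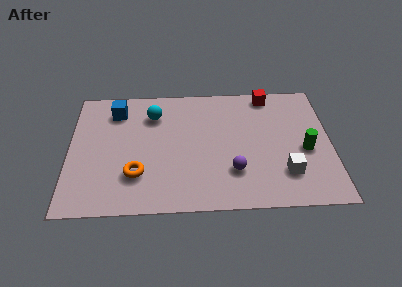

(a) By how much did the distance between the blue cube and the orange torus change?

-0.4

Before: roughly 4.3 units apart; after: 3.9. That's 0.4 units closer together.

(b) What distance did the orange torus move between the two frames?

2.2

From (5.1, 2.5) to (2.9, 2.1), the orange torus covered √(2.2² + 0.4²) ≈ 2.2 units.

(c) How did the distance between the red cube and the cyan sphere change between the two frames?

+3.5

Before: roughly 1.6 units apart; after: 5.1. That's 3.5 units further apart.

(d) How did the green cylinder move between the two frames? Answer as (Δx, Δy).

(-0.2, -0.5)

The green cylinder started near (10.3, 3.7) and ended near (10.1, 3.2).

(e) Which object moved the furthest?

the orange torus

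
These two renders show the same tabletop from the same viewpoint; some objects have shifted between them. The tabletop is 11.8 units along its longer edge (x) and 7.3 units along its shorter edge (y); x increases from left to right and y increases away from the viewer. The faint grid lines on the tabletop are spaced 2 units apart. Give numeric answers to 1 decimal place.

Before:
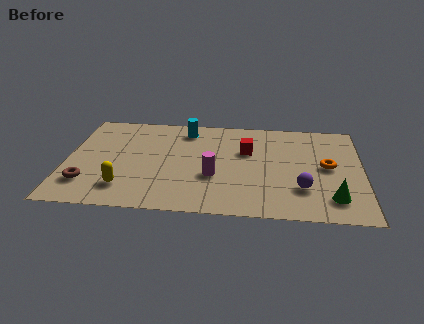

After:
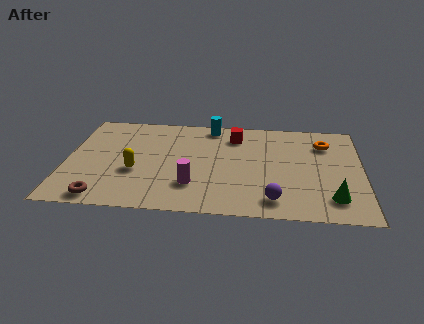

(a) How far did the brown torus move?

1.2

From (0.9, 1.8) to (1.6, 0.8), the brown torus covered √(0.7² + 1.0²) ≈ 1.2 units.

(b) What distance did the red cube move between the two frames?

1.2

From (7.2, 4.7) to (6.7, 5.8), the red cube covered √(0.5² + 1.1²) ≈ 1.2 units.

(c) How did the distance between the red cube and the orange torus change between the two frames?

+0.3

The distance was about 3.3 in the first image and 3.6 in the second, so they moved 0.3 units further apart.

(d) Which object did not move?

the green cone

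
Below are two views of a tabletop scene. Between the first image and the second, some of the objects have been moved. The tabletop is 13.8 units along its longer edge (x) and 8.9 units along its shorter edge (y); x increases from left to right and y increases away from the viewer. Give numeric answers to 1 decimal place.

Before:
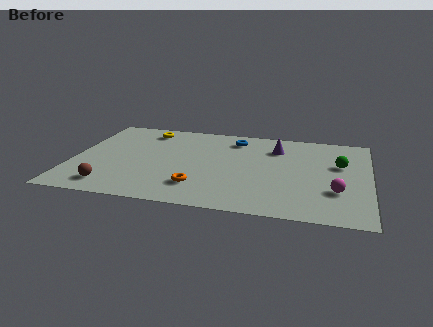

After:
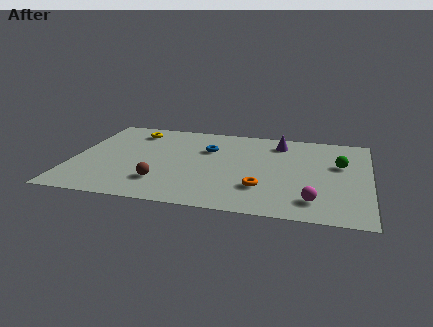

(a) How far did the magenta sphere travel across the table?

1.5

From (12.3, 2.8) to (11.3, 1.7), the magenta sphere covered √(1.0² + 1.1²) ≈ 1.5 units.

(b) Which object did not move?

the green sphere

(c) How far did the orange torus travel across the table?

2.9

The orange torus was near (6.0, 2.1) before and (8.9, 2.5) after, so it travelled √(2.9² + 0.4²) ≈ 2.9 units.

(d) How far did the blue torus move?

1.8

The blue torus was near (7.4, 7.3) before and (6.2, 6.0) after, so it travelled √(1.2² + 1.3²) ≈ 1.8 units.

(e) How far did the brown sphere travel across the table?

2.4

The brown sphere was near (2.0, 1.4) before and (4.3, 2.2) after, so it travelled √(2.3² + 0.8²) ≈ 2.4 units.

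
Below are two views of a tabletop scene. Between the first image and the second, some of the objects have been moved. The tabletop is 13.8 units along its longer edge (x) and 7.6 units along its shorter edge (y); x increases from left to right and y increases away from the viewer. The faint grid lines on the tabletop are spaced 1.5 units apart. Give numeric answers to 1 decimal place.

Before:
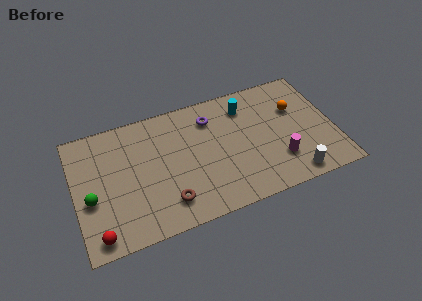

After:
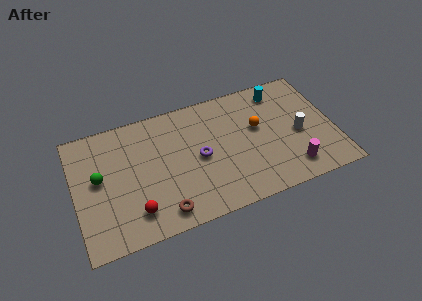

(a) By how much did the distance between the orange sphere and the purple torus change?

-1.3

They were about 4.6 units apart before and 3.3 after — 1.3 units closer together.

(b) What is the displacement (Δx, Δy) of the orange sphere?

(-2.1, -0.5)

The orange sphere was at about (11.9, 5.0) and moved to about (9.8, 4.5).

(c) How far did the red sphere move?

2.1

The red sphere was near (1.0, 0.9) before and (3.0, 1.6) after, so it travelled √(2.0² + 0.7²) ≈ 2.1 units.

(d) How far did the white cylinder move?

2.6

The white cylinder moved from about (11.3, 0.9) to (11.9, 3.4), a distance of √(0.6² + 2.5²) ≈ 2.6.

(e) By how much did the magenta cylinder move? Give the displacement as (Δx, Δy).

(0.6, -0.7)

From the two frames, the magenta cylinder sits at roughly (10.7, 2.1) before and (11.3, 1.4) after.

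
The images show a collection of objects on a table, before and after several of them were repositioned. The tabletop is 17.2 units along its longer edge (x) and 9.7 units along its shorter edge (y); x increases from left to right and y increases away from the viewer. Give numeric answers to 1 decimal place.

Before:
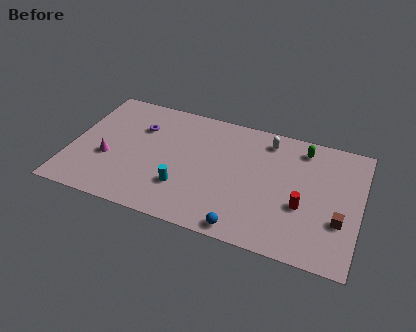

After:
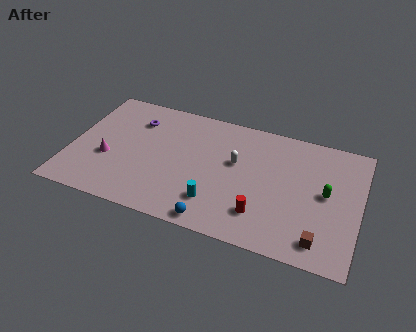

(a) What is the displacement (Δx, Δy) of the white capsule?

(-1.7, -2.4)

From the two frames, the white capsule sits at roughly (11.5, 8.2) before and (9.8, 5.8) after.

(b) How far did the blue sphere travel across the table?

1.7

From (10.7, 0.9) to (9.0, 0.9), the blue sphere covered √(1.7² + 0.0²) ≈ 1.7 units.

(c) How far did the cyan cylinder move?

2.1

The cyan cylinder was near (6.9, 2.8) before and (8.9, 2.3) after, so it travelled √(2.0² + 0.5²) ≈ 2.1 units.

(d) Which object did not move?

the magenta cone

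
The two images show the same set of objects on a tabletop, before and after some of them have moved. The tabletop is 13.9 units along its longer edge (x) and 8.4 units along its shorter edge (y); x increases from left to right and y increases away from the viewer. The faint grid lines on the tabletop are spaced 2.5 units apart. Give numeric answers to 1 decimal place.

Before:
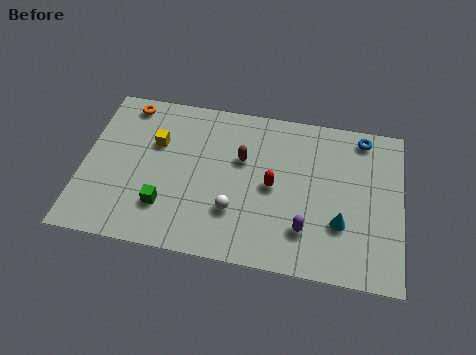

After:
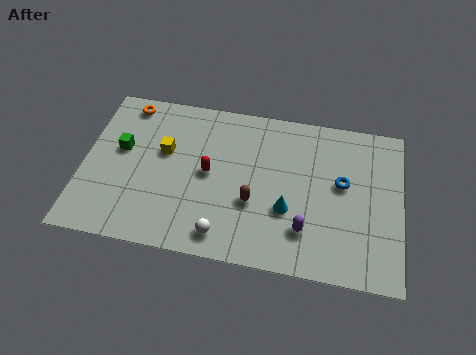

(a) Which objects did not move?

the orange torus and the purple capsule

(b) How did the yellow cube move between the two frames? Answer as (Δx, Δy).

(0.4, -0.4)

From the two frames, the yellow cube sits at roughly (3.1, 5.5) before and (3.5, 5.1) after.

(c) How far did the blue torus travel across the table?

2.7

The blue torus moved from about (12.1, 7.4) to (11.3, 4.8), a distance of √(0.8² + 2.6²) ≈ 2.7.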